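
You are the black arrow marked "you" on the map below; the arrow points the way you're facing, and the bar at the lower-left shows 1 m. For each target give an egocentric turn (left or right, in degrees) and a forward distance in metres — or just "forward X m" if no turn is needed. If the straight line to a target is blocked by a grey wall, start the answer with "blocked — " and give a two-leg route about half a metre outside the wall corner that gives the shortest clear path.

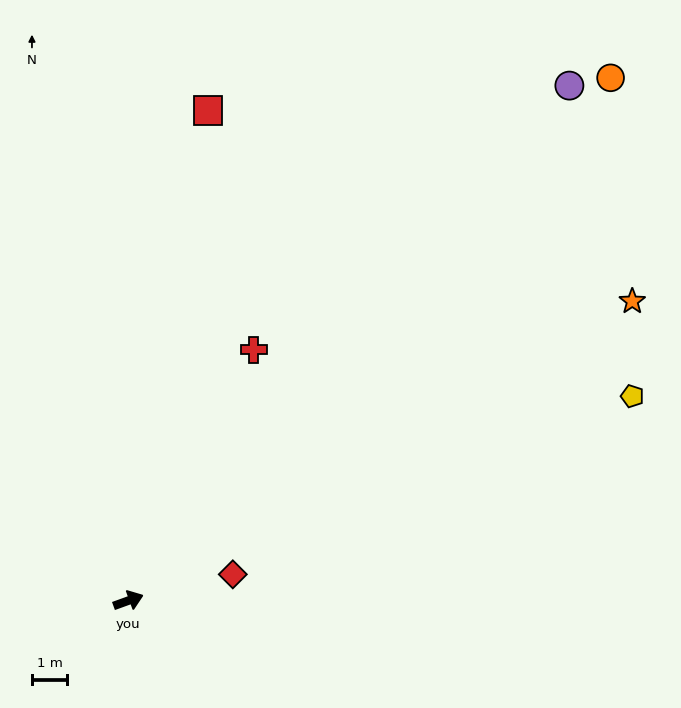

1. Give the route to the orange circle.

turn left 27°, forward 20.1 m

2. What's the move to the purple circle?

turn left 30°, forward 19.2 m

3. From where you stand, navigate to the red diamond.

turn right 6°, forward 3.0 m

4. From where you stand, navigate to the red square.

turn left 61°, forward 14.0 m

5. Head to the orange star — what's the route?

turn left 11°, forward 16.6 m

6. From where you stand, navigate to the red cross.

turn left 44°, forward 7.9 m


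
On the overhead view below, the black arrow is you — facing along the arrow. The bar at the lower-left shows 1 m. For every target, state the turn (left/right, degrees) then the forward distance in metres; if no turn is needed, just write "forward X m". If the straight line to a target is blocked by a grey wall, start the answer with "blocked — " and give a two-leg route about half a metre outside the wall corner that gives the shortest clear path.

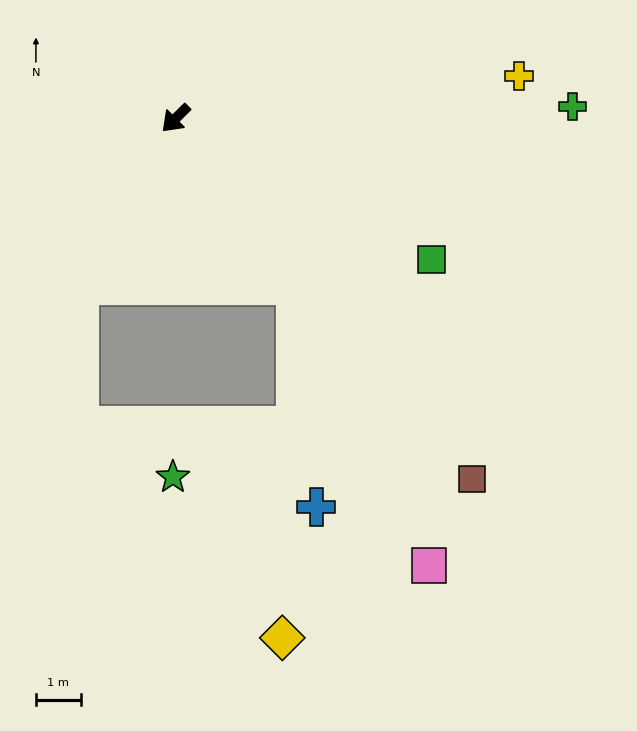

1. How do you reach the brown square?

turn left 85°, forward 10.4 m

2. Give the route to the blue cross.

blocked — turn left 81°, forward 4.6 m, then turn right 30°, forward 5.0 m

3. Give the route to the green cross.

turn left 137°, forward 8.9 m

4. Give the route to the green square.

turn left 106°, forward 6.5 m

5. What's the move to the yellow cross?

turn left 142°, forward 7.7 m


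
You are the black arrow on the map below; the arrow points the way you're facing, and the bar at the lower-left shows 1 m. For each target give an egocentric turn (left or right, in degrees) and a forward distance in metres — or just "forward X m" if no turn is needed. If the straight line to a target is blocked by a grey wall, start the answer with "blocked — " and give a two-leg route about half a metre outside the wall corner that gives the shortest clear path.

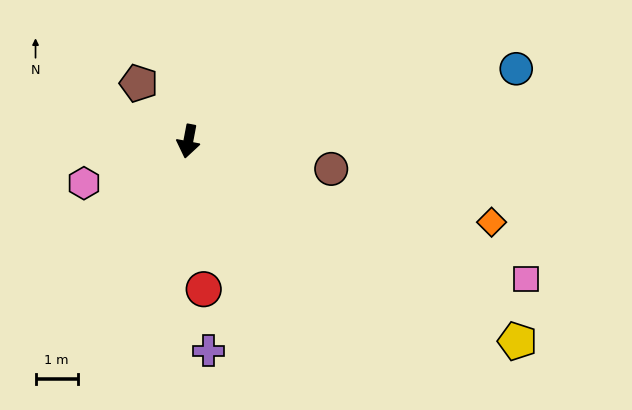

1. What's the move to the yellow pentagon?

turn left 69°, forward 9.1 m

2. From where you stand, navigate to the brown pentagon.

turn right 129°, forward 1.8 m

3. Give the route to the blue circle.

turn left 113°, forward 7.9 m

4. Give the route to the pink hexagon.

turn right 57°, forward 2.7 m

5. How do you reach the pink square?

turn left 79°, forward 8.6 m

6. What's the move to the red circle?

turn left 17°, forward 3.5 m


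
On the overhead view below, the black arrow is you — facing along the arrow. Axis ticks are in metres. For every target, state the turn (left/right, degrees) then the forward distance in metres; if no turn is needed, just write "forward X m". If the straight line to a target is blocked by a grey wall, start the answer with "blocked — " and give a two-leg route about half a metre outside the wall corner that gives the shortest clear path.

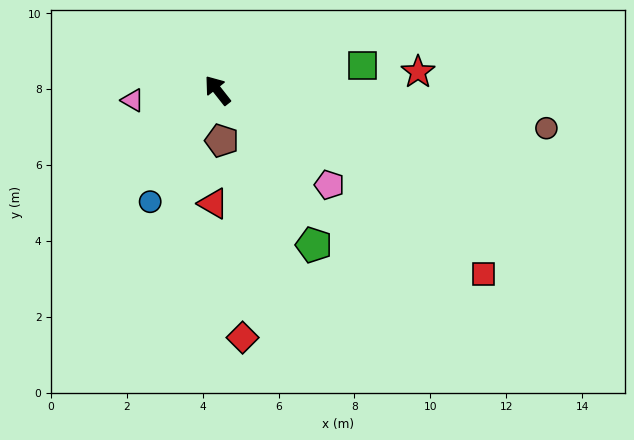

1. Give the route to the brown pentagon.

turn left 147°, forward 1.3 m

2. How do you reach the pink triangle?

turn left 58°, forward 2.3 m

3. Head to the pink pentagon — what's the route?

turn right 168°, forward 3.9 m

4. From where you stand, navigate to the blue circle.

turn left 111°, forward 3.4 m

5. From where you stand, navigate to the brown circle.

turn right 135°, forward 8.7 m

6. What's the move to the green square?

turn right 119°, forward 3.9 m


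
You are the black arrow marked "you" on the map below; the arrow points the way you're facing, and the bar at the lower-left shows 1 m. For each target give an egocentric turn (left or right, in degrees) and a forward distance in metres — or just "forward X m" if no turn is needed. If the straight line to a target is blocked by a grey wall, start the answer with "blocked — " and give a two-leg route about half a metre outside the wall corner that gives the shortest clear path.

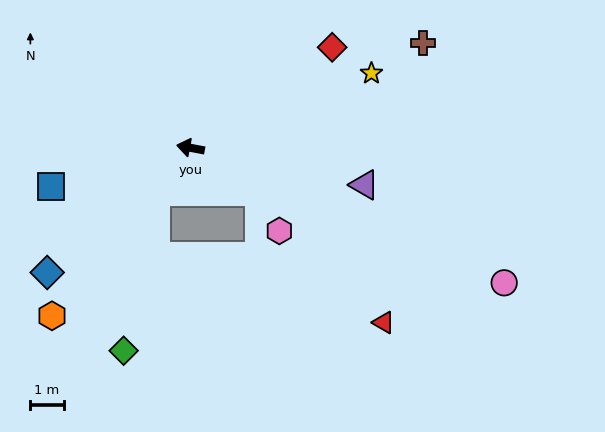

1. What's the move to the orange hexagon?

turn left 61°, forward 6.5 m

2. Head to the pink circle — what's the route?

turn left 167°, forward 10.3 m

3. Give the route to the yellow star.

turn right 147°, forward 5.9 m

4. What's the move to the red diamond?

turn right 134°, forward 5.2 m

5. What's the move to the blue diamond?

turn left 52°, forward 5.7 m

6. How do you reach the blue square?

turn left 26°, forward 4.3 m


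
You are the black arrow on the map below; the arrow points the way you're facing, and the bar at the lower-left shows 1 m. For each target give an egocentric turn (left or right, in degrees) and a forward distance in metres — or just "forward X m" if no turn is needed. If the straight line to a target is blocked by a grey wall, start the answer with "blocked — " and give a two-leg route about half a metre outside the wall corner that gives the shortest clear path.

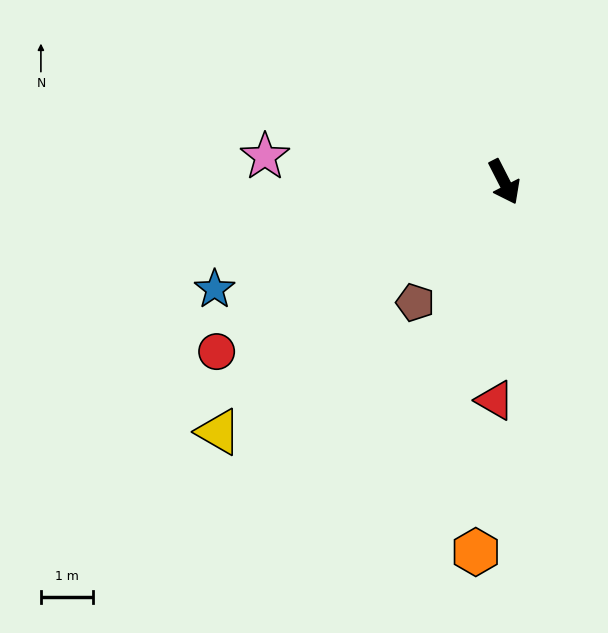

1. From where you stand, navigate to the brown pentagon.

turn right 63°, forward 2.9 m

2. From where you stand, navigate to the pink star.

turn right 123°, forward 4.7 m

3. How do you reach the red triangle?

turn right 29°, forward 4.2 m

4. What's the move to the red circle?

turn right 87°, forward 6.5 m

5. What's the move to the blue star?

turn right 97°, forward 6.0 m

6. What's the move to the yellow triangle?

turn right 76°, forward 7.4 m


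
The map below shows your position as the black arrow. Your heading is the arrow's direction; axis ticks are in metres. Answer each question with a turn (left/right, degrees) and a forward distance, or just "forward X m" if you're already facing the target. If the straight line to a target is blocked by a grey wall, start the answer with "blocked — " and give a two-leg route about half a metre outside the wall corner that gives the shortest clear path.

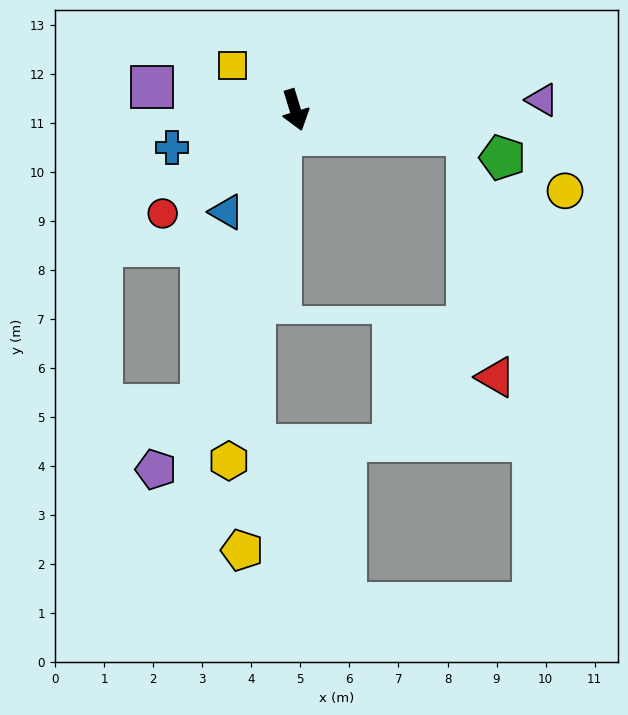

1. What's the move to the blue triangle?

turn right 51°, forward 2.5 m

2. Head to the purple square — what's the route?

turn right 116°, forward 3.0 m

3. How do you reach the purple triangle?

turn left 75°, forward 5.0 m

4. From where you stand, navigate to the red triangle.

blocked — turn left 65°, forward 3.5 m, then turn right 75°, forward 5.0 m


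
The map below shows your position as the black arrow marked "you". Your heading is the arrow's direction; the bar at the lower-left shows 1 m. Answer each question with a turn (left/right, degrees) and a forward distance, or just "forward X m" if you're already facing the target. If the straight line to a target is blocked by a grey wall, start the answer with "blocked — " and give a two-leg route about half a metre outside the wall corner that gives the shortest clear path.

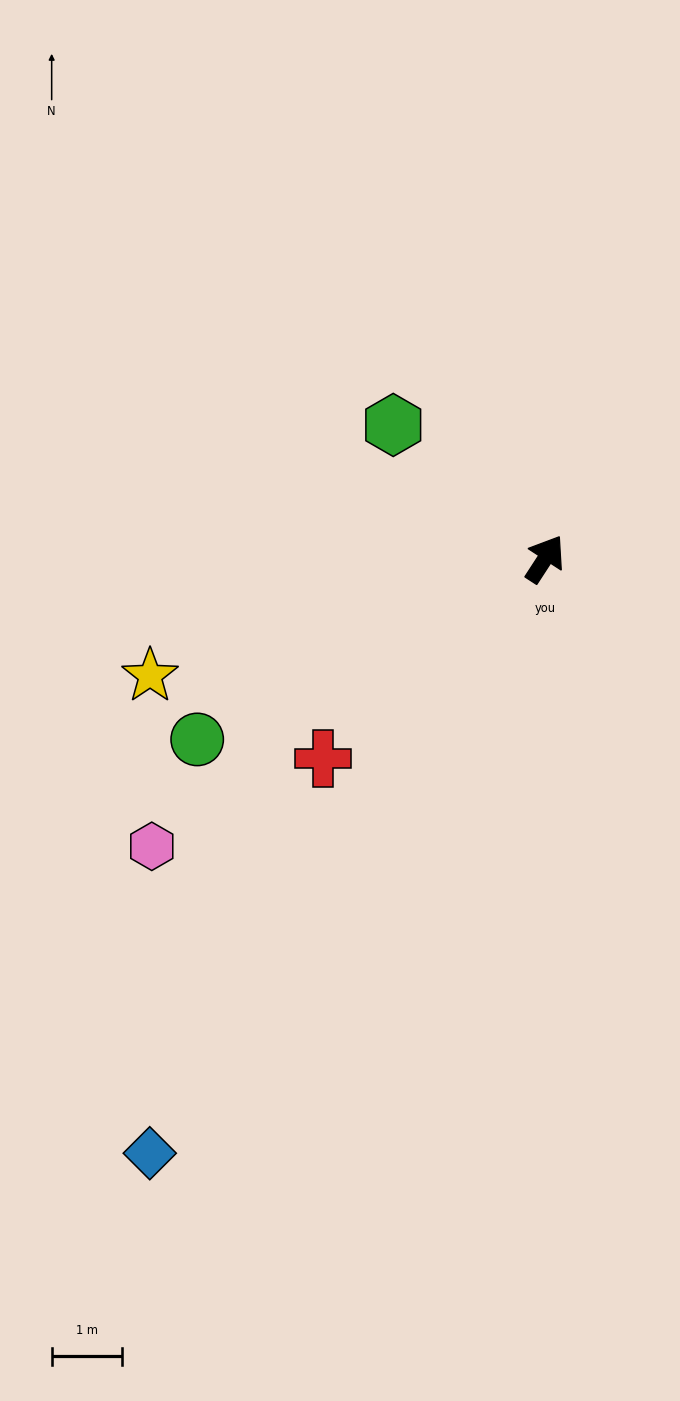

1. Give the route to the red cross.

turn left 165°, forward 4.2 m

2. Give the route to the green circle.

turn left 150°, forward 5.5 m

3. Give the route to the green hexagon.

turn left 82°, forward 2.9 m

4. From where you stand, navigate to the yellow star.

turn left 139°, forward 5.8 m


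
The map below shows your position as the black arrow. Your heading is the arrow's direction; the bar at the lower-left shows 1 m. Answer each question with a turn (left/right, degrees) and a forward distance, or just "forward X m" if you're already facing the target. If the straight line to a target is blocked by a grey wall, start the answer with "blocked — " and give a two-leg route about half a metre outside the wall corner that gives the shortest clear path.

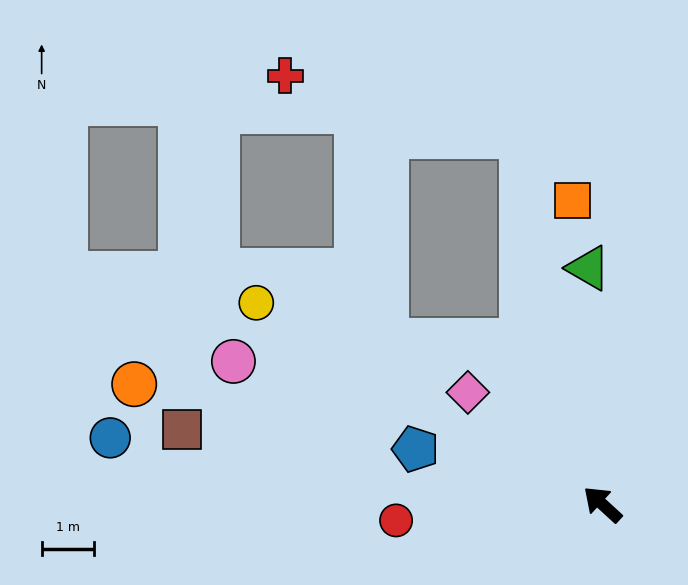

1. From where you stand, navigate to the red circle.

turn left 47°, forward 3.9 m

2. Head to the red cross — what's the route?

blocked — turn right 35°, forward 7.1 m, then turn left 63°, forward 4.6 m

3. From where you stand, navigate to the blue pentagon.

turn left 26°, forward 3.7 m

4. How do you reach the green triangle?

turn right 44°, forward 4.5 m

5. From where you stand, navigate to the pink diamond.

turn left 3°, forward 3.3 m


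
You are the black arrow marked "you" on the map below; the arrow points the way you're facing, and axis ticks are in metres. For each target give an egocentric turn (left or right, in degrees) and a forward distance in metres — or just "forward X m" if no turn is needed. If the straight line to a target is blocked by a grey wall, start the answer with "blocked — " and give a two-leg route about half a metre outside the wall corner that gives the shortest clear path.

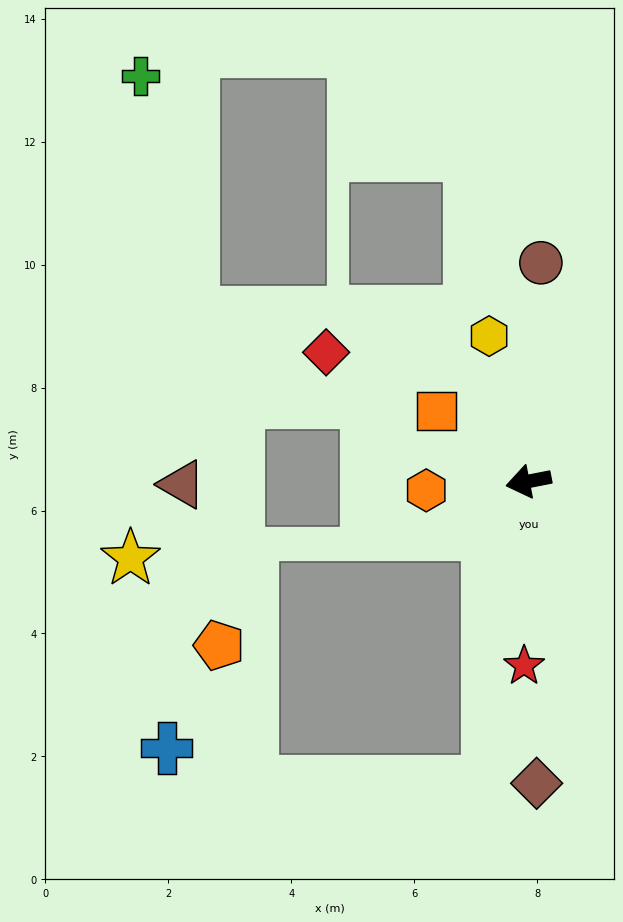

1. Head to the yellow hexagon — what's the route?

turn right 86°, forward 2.4 m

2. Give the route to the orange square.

turn right 48°, forward 1.9 m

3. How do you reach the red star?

turn left 78°, forward 3.0 m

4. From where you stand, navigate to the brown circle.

turn right 104°, forward 3.6 m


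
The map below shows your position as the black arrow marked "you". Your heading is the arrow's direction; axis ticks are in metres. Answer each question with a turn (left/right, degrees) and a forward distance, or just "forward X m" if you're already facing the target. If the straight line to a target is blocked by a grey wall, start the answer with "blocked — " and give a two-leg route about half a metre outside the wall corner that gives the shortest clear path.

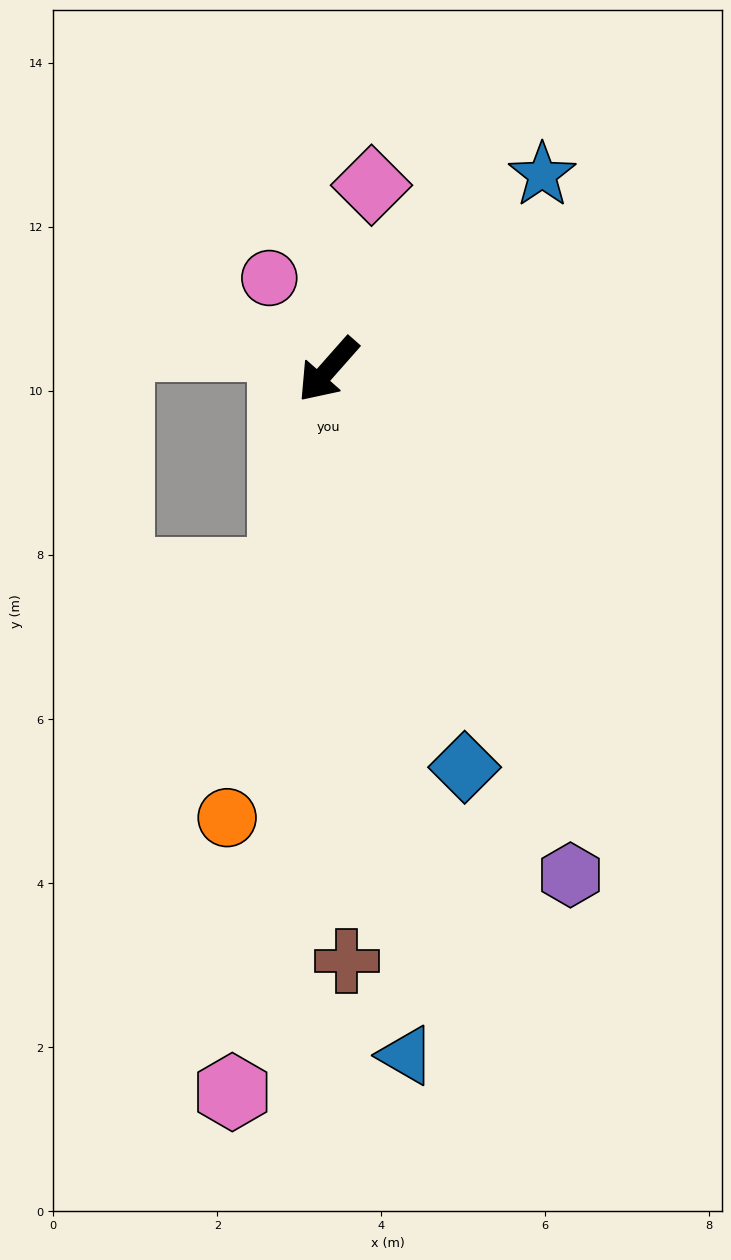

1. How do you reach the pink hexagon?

turn left 34°, forward 8.9 m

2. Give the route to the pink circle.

turn right 106°, forward 1.3 m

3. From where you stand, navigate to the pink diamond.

turn right 152°, forward 2.3 m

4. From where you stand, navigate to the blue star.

turn left 174°, forward 3.5 m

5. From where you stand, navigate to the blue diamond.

turn left 60°, forward 5.1 m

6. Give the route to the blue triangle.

turn left 48°, forward 8.4 m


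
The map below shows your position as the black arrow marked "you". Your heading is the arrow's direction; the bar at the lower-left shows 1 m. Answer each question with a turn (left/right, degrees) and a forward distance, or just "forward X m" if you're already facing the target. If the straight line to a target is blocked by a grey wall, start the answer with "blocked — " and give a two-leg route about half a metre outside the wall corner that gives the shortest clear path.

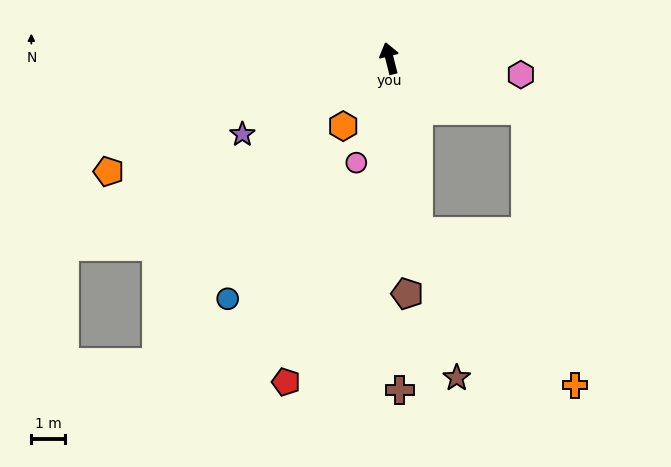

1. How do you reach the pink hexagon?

turn right 111°, forward 3.9 m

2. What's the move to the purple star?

turn left 103°, forward 4.9 m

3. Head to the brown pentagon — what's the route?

turn left 170°, forward 7.0 m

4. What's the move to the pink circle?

turn left 148°, forward 3.2 m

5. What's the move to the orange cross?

blocked — turn left 175°, forward 5.2 m, then turn left 36°, forward 6.5 m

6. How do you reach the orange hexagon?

turn left 131°, forward 2.4 m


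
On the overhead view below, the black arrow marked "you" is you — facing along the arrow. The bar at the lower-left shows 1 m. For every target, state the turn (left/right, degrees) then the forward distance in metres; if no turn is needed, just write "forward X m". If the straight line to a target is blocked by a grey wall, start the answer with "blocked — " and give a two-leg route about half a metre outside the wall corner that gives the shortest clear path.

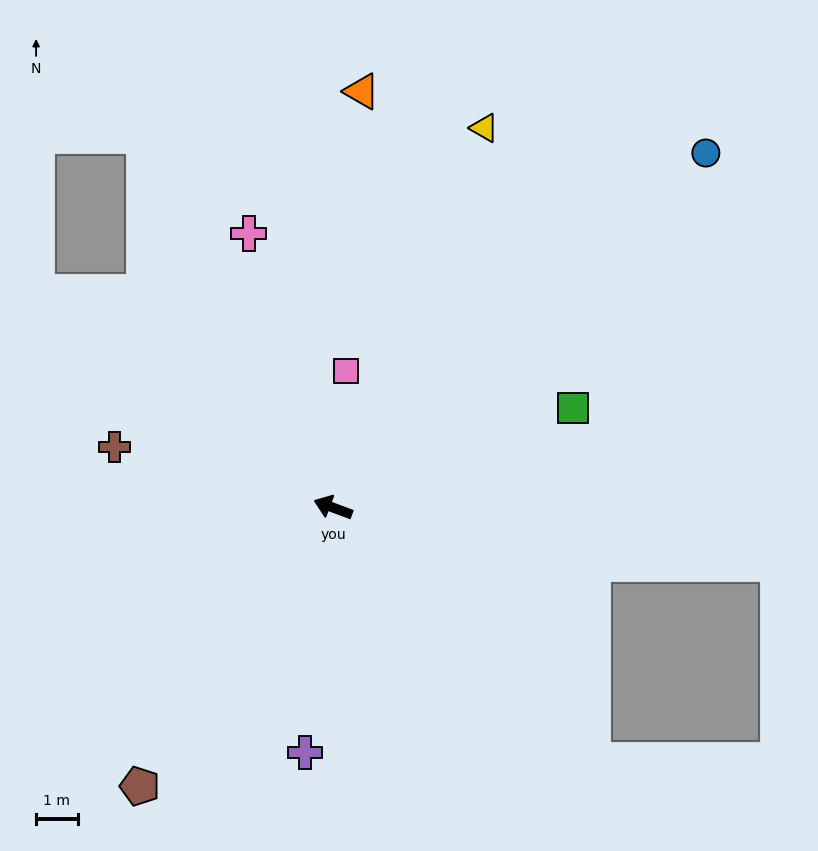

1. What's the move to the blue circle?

turn right 116°, forward 12.4 m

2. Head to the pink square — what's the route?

turn right 75°, forward 3.3 m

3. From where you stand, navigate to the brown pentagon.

turn left 76°, forward 8.2 m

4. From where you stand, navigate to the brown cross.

turn left 5°, forward 5.5 m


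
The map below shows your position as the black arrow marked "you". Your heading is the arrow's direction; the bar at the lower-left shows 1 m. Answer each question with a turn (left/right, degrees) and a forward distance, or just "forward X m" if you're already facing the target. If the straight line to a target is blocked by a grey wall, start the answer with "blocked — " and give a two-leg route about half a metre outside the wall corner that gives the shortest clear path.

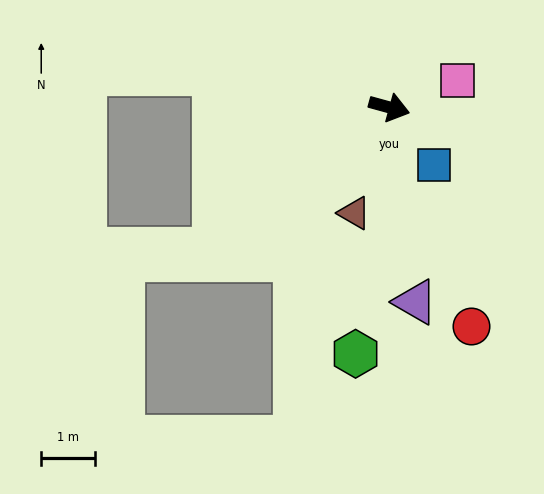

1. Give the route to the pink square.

turn left 37°, forward 1.4 m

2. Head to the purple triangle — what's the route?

turn right 67°, forward 3.7 m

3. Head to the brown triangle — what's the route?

turn right 93°, forward 2.1 m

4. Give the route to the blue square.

turn right 37°, forward 1.4 m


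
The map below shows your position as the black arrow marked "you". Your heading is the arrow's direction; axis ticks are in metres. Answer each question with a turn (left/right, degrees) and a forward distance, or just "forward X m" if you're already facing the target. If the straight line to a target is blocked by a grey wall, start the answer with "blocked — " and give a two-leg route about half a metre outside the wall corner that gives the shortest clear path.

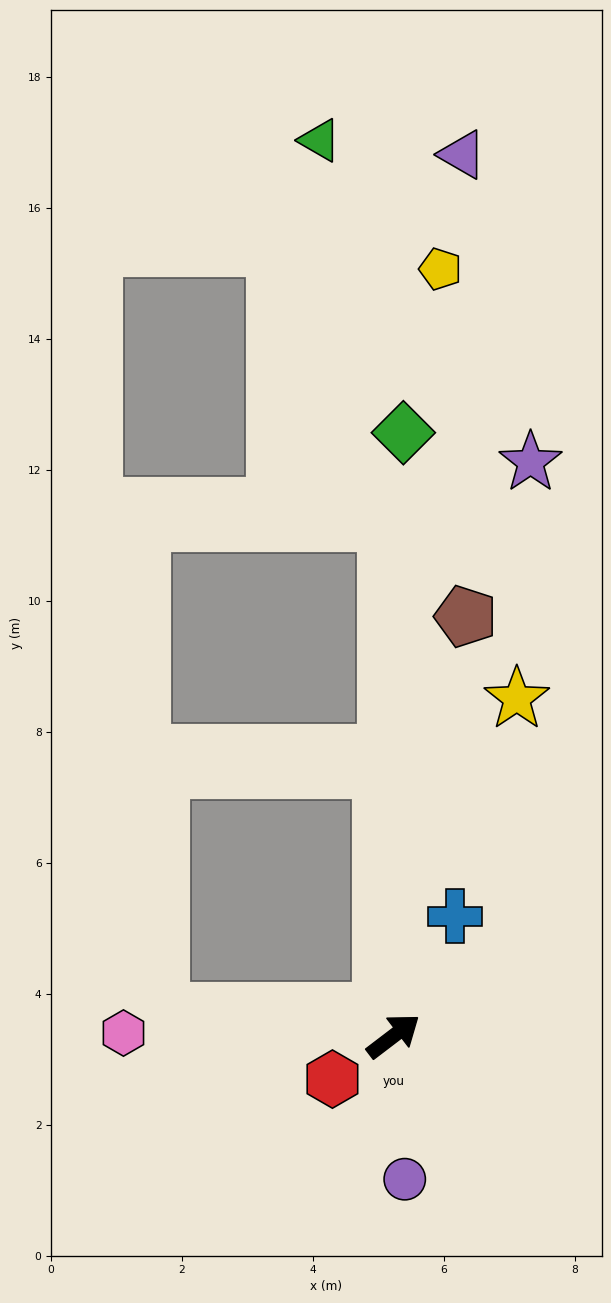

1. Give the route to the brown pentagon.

turn left 43°, forward 6.5 m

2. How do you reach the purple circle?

turn right 123°, forward 2.2 m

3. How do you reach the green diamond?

turn left 52°, forward 9.2 m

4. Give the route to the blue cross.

turn left 25°, forward 2.1 m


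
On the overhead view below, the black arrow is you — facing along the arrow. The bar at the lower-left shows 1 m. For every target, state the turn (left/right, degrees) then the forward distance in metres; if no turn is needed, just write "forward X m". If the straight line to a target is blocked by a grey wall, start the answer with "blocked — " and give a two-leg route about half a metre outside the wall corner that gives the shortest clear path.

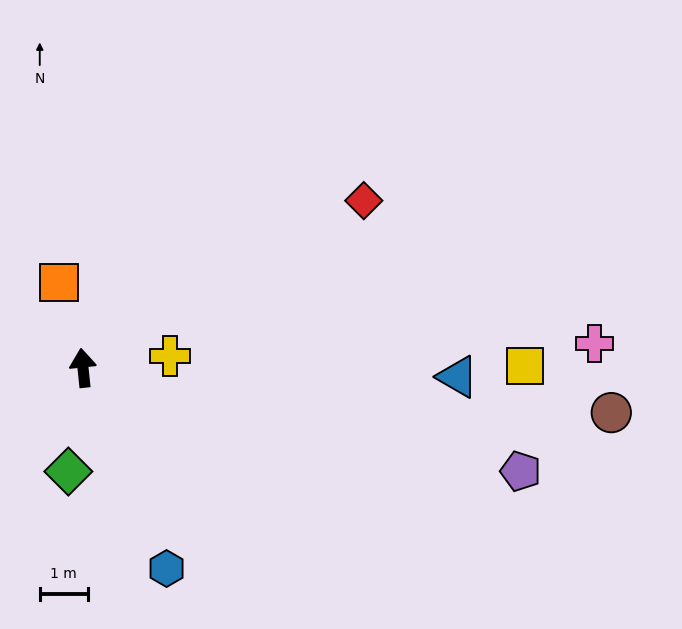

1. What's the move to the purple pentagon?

turn right 109°, forward 9.4 m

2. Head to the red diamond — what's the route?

turn right 65°, forward 6.8 m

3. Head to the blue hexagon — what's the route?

turn right 163°, forward 4.5 m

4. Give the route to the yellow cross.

turn right 88°, forward 1.8 m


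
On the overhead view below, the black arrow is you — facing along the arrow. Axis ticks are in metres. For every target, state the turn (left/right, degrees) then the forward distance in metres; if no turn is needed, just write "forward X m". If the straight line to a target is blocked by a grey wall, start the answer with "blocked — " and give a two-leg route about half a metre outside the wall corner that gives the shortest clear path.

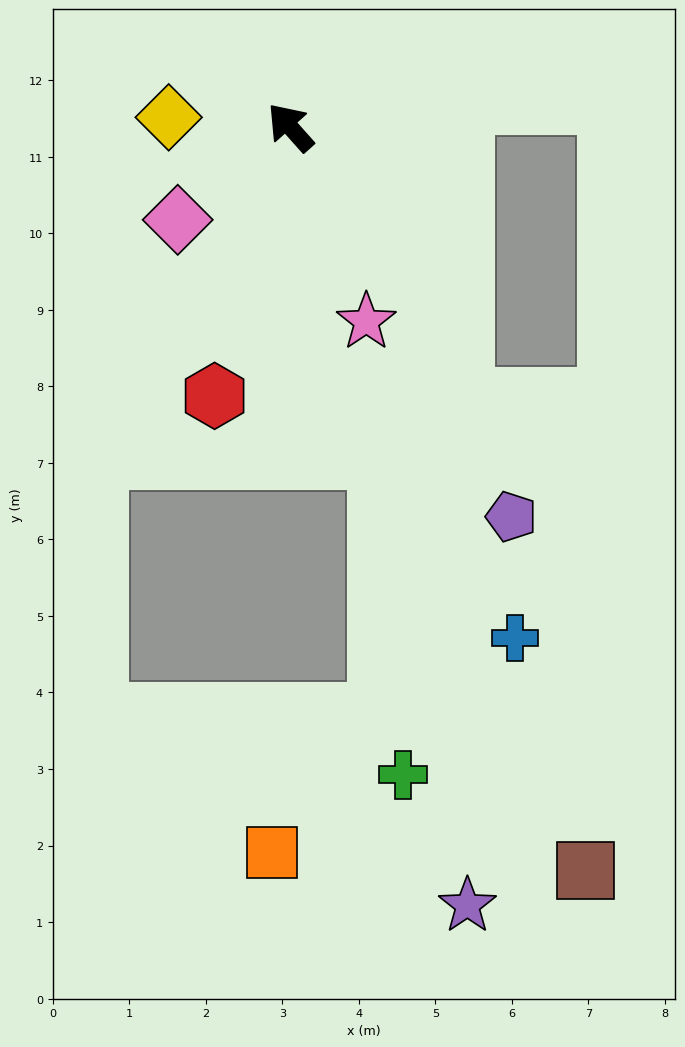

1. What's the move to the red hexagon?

turn left 123°, forward 3.6 m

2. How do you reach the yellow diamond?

turn left 44°, forward 1.6 m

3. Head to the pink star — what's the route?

turn left 160°, forward 2.7 m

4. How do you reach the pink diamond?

turn left 88°, forward 1.9 m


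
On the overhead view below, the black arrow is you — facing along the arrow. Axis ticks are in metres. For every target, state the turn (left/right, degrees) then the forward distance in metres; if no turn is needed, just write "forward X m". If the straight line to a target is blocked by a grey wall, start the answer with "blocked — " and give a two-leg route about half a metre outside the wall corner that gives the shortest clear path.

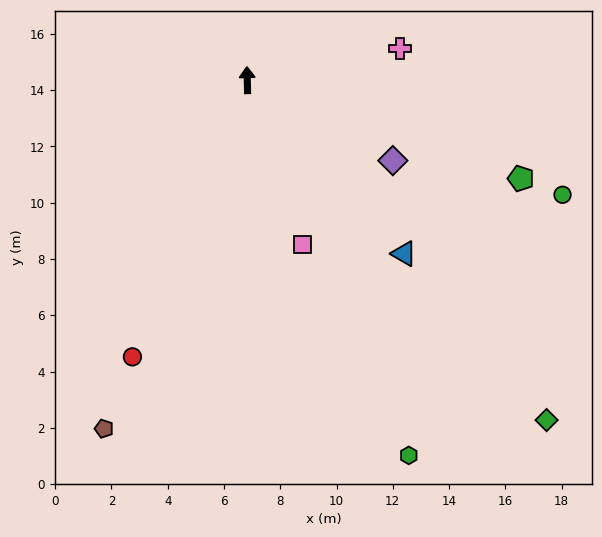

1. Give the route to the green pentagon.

turn right 111°, forward 10.3 m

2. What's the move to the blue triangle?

turn right 140°, forward 8.3 m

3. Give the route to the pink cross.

turn right 80°, forward 5.5 m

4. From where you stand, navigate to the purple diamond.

turn right 121°, forward 5.9 m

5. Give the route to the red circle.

turn left 156°, forward 10.7 m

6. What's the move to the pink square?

turn right 163°, forward 6.2 m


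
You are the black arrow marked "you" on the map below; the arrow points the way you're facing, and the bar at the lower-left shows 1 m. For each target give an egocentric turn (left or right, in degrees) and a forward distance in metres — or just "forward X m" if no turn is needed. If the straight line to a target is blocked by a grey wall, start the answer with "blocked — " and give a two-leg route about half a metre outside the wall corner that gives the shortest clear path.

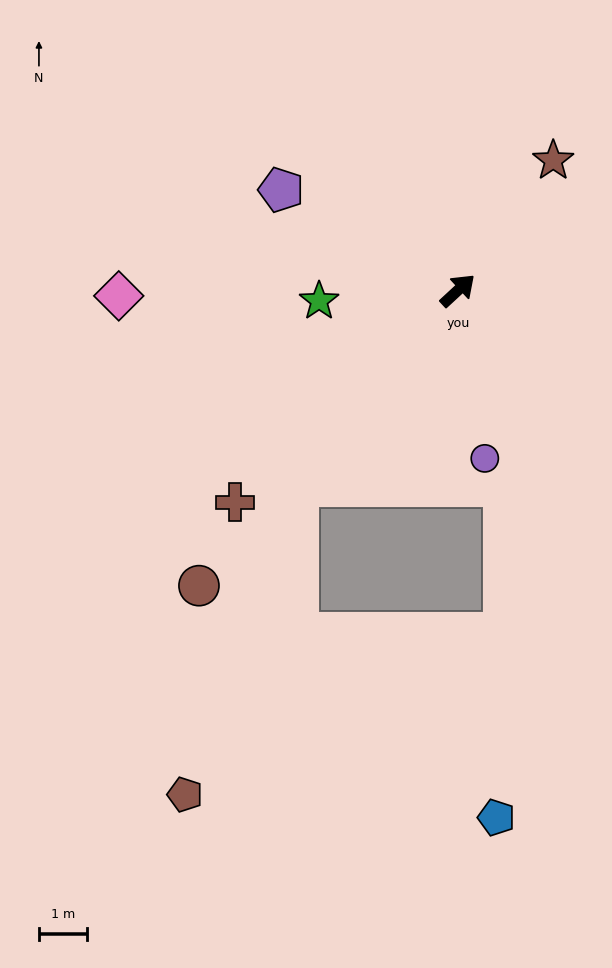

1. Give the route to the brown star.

turn left 11°, forward 3.4 m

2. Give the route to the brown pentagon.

blocked — turn right 172°, forward 5.3 m, then turn left 19°, forward 6.8 m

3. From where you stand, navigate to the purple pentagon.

turn left 108°, forward 4.2 m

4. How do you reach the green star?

turn left 142°, forward 2.9 m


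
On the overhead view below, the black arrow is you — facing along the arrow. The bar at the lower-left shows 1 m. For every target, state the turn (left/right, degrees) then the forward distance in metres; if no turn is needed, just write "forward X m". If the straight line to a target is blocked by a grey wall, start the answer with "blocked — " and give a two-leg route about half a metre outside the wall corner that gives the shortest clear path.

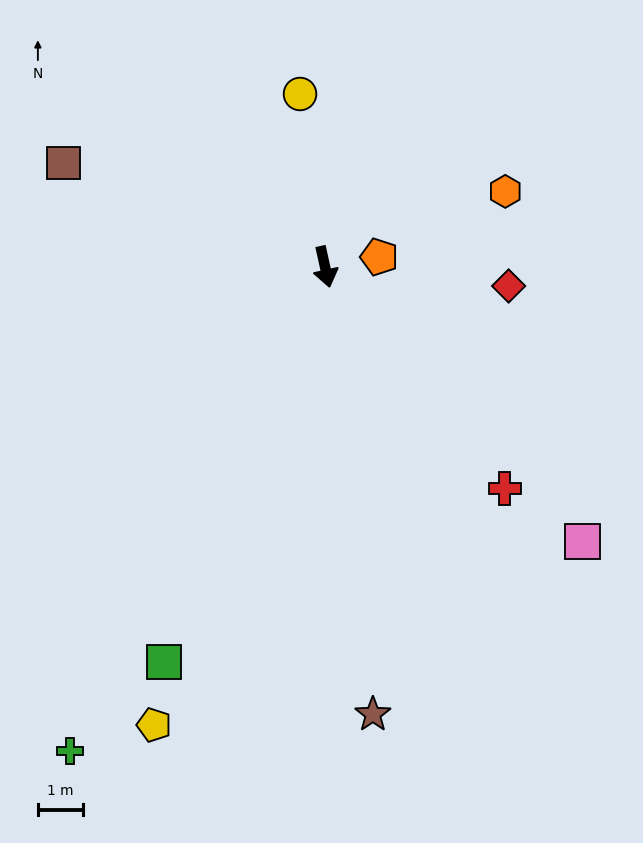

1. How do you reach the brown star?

turn right 6°, forward 10.1 m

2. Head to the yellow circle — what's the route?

turn left 176°, forward 3.9 m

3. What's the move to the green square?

turn right 35°, forward 9.5 m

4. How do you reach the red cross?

turn left 27°, forward 6.4 m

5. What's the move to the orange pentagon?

turn left 88°, forward 1.2 m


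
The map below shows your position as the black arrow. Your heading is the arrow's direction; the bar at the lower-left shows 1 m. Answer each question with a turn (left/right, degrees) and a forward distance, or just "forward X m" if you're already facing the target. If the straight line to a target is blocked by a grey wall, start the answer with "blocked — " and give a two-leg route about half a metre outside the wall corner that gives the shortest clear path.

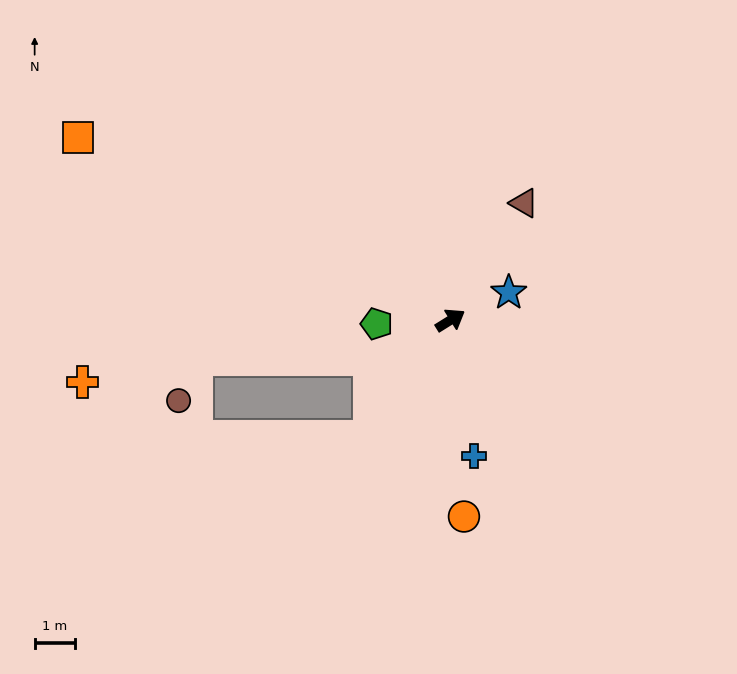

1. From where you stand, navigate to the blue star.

turn right 7°, forward 1.6 m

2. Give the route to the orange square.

turn left 122°, forward 10.2 m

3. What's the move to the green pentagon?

turn left 151°, forward 1.8 m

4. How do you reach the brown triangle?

turn left 26°, forward 3.4 m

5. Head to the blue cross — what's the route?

turn right 112°, forward 3.4 m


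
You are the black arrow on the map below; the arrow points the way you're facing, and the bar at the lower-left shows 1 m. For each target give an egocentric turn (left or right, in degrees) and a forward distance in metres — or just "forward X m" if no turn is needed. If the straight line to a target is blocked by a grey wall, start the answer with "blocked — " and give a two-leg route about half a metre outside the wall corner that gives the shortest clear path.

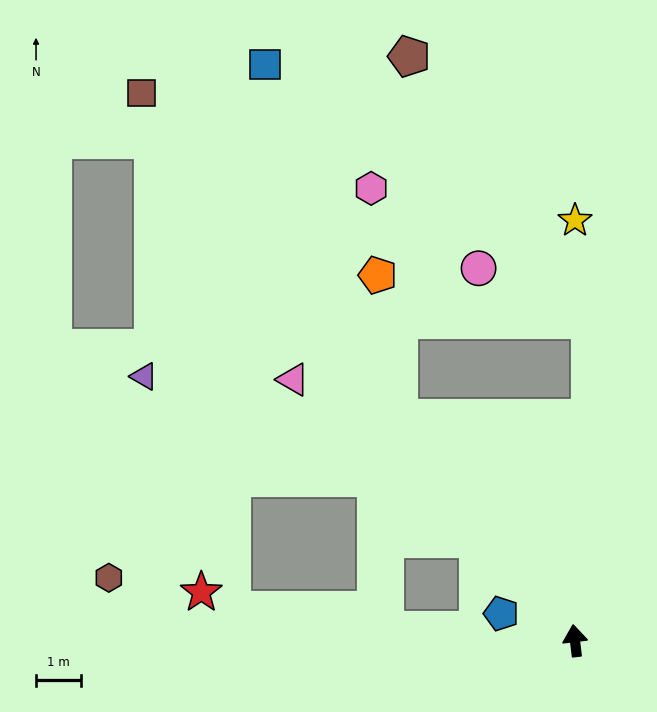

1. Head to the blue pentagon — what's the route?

turn left 63°, forward 1.8 m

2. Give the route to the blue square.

blocked — turn left 32°, forward 6.4 m, then turn right 18°, forward 8.5 m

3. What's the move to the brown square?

turn left 32°, forward 15.7 m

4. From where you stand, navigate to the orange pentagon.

blocked — turn left 32°, forward 6.4 m, then turn right 30°, forward 3.2 m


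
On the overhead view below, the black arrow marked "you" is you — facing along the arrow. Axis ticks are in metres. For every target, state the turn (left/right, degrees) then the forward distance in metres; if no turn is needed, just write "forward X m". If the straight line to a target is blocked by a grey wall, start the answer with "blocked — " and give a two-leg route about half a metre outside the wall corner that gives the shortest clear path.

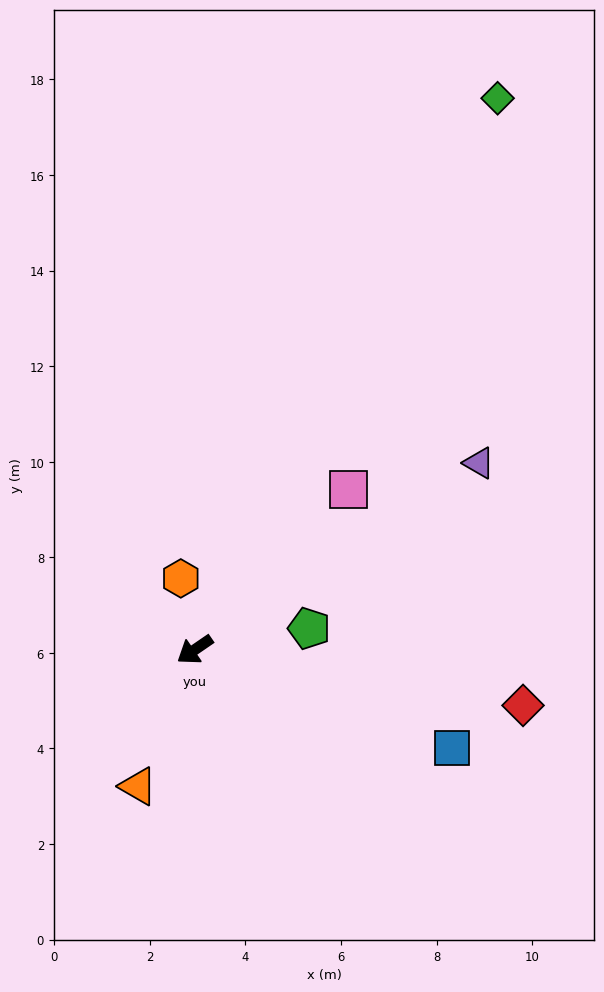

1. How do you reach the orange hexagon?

turn right 113°, forward 1.5 m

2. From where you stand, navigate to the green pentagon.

turn left 156°, forward 2.4 m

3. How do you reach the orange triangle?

turn left 33°, forward 3.1 m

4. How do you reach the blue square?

turn left 125°, forward 5.8 m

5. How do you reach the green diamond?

turn right 153°, forward 13.2 m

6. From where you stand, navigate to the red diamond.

turn left 136°, forward 7.0 m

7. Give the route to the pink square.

turn right 168°, forward 4.6 m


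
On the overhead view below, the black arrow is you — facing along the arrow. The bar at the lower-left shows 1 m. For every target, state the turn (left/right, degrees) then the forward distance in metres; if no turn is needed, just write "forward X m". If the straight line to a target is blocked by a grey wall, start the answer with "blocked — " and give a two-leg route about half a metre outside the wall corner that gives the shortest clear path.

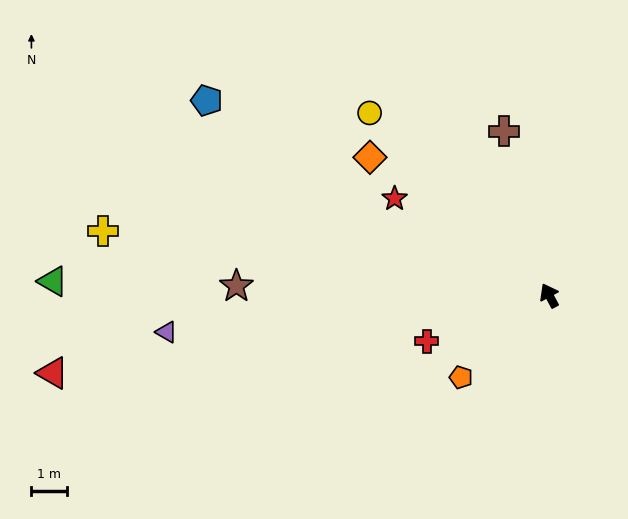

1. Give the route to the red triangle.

turn left 71°, forward 14.1 m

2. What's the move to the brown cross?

turn right 13°, forward 4.8 m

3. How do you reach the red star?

turn left 30°, forward 5.1 m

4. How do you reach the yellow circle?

turn left 16°, forward 7.2 m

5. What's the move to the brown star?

turn left 60°, forward 8.8 m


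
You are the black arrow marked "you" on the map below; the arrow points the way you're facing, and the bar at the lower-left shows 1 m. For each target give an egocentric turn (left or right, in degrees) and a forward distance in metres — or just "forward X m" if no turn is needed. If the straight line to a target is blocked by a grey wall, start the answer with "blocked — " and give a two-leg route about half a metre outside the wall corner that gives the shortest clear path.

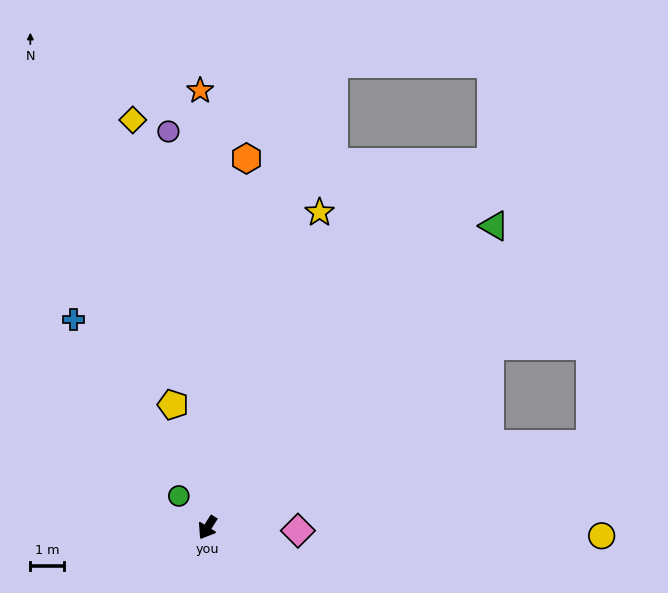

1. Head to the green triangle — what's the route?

turn left 169°, forward 12.4 m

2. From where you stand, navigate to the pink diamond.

turn left 120°, forward 2.7 m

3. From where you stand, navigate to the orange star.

turn right 147°, forward 13.1 m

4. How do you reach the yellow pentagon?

turn right 132°, forward 3.8 m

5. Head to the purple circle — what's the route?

turn right 142°, forward 11.9 m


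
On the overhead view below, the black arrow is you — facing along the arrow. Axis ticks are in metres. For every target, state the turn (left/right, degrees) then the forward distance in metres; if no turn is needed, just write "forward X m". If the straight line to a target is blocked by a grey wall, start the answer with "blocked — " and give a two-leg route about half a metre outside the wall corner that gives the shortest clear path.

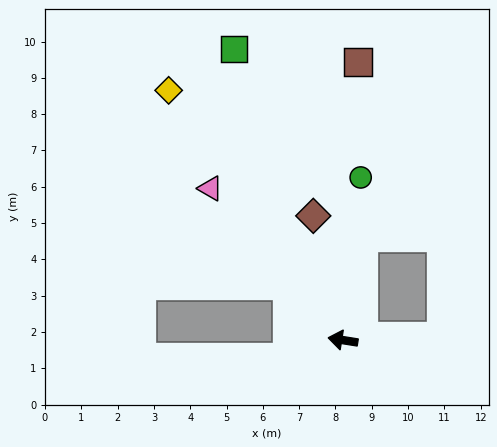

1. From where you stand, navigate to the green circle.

turn right 87°, forward 4.5 m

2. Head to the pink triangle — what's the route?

turn right 40°, forward 5.5 m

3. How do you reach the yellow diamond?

turn right 46°, forward 8.4 m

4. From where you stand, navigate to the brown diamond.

turn right 68°, forward 3.5 m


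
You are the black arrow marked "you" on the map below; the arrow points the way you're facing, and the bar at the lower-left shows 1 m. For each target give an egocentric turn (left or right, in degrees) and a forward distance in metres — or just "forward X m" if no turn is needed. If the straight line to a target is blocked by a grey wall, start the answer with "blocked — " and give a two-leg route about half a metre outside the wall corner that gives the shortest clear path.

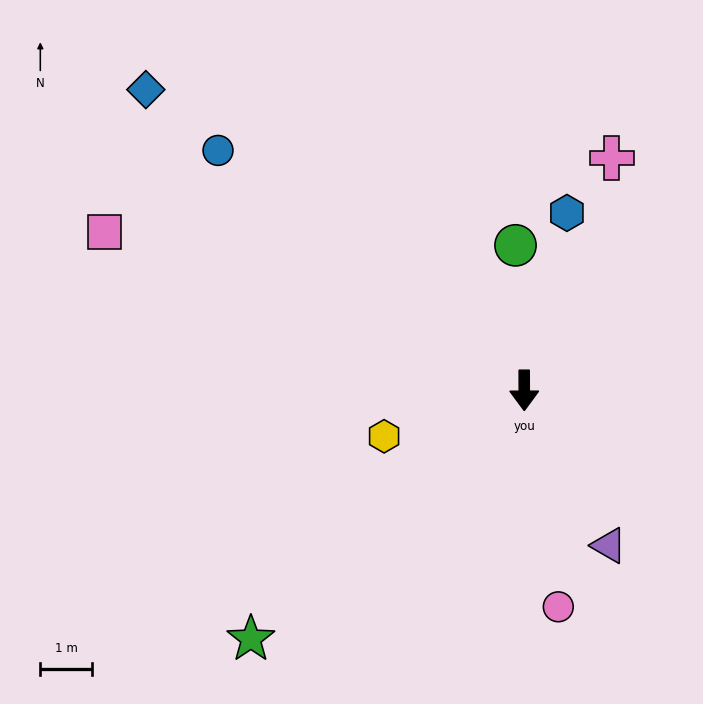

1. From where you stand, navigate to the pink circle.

turn left 9°, forward 4.3 m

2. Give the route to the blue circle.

turn right 128°, forward 7.6 m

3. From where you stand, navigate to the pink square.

turn right 111°, forward 8.7 m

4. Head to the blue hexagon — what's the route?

turn left 166°, forward 3.6 m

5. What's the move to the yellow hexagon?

turn right 72°, forward 2.9 m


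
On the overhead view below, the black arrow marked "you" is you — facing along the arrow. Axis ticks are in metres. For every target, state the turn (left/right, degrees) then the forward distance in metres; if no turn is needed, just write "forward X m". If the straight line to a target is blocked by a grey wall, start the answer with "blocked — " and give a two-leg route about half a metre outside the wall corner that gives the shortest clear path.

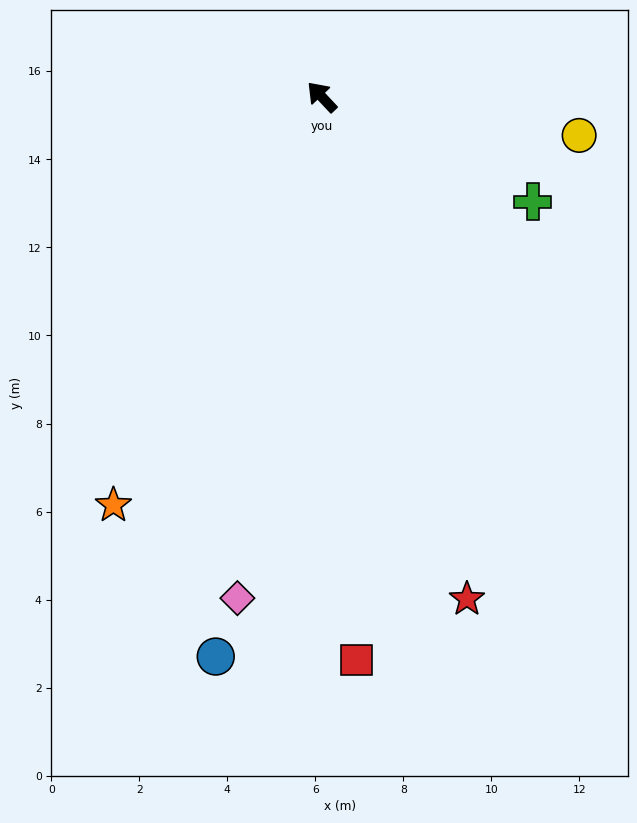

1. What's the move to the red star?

turn left 153°, forward 11.9 m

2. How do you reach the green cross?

turn right 160°, forward 5.4 m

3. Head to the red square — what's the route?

turn left 140°, forward 12.8 m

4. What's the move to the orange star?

turn left 110°, forward 10.4 m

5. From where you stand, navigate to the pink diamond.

turn left 127°, forward 11.6 m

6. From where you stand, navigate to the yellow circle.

turn right 142°, forward 5.9 m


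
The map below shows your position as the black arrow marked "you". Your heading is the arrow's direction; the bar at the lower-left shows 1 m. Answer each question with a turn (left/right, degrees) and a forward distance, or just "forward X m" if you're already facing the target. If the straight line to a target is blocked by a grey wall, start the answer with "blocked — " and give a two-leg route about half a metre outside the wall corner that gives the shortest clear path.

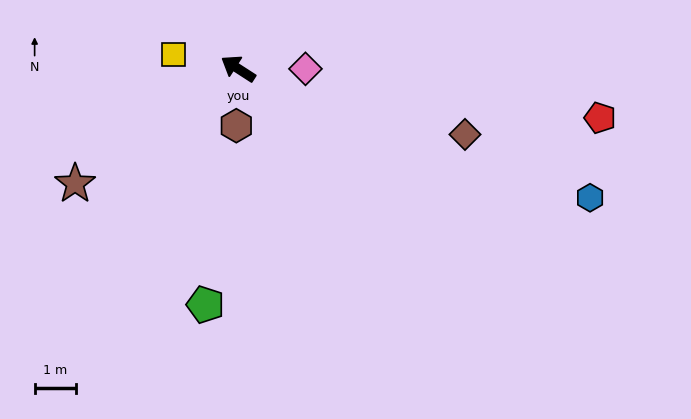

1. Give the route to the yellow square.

turn left 20°, forward 1.6 m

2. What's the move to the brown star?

turn left 68°, forward 4.9 m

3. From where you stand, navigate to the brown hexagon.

turn left 121°, forward 1.4 m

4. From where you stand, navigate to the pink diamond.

turn right 147°, forward 1.6 m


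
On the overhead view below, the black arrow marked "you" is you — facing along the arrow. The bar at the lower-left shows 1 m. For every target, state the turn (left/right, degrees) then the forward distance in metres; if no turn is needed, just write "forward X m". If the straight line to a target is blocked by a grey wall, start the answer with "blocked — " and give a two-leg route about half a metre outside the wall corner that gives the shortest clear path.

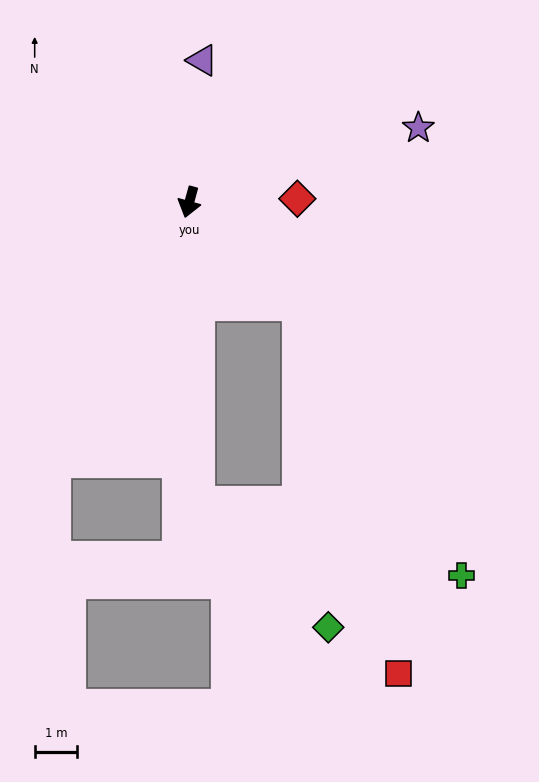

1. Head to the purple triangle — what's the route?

turn right 170°, forward 3.4 m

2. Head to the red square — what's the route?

blocked — turn left 63°, forward 3.5 m, then turn right 33°, forward 9.1 m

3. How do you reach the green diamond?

blocked — turn left 63°, forward 3.5 m, then turn right 43°, forward 7.7 m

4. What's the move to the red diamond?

turn left 107°, forward 2.6 m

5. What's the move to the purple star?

turn left 123°, forward 5.7 m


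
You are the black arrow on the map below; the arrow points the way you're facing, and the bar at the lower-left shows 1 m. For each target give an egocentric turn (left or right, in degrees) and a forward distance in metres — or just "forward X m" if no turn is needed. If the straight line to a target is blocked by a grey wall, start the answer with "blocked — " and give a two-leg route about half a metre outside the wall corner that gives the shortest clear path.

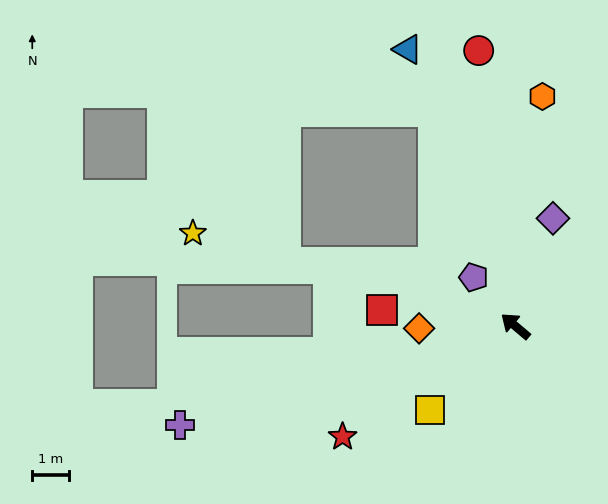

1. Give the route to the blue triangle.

turn right 29°, forward 8.2 m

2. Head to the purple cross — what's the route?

turn left 57°, forward 9.6 m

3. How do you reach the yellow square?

turn left 85°, forward 3.3 m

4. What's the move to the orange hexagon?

turn right 57°, forward 6.3 m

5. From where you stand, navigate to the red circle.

turn right 42°, forward 7.6 m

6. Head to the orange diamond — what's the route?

turn left 41°, forward 2.6 m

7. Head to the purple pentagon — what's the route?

turn right 9°, forward 1.8 m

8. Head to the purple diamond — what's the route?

turn right 69°, forward 3.1 m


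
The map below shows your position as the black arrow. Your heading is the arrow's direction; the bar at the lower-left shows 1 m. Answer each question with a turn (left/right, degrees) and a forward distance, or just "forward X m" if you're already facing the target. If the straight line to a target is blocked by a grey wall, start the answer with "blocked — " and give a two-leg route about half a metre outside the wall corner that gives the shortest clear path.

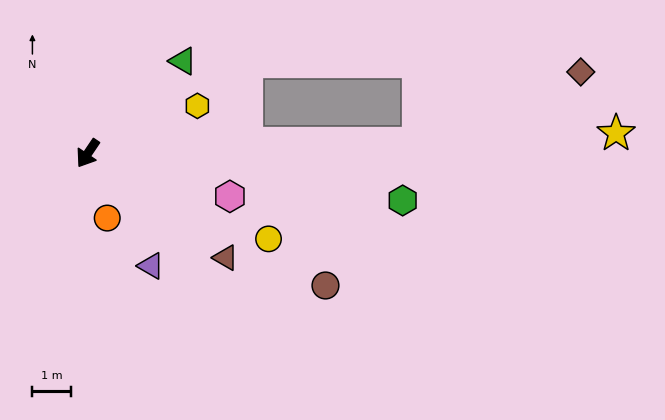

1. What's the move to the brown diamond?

blocked — turn left 126°, forward 8.5 m, then turn left 22°, forward 4.5 m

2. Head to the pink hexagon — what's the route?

turn left 107°, forward 3.8 m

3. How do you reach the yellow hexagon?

turn left 147°, forward 3.1 m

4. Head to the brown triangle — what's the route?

turn left 87°, forward 4.4 m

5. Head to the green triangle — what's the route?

turn left 168°, forward 3.4 m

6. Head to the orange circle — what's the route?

turn left 51°, forward 1.7 m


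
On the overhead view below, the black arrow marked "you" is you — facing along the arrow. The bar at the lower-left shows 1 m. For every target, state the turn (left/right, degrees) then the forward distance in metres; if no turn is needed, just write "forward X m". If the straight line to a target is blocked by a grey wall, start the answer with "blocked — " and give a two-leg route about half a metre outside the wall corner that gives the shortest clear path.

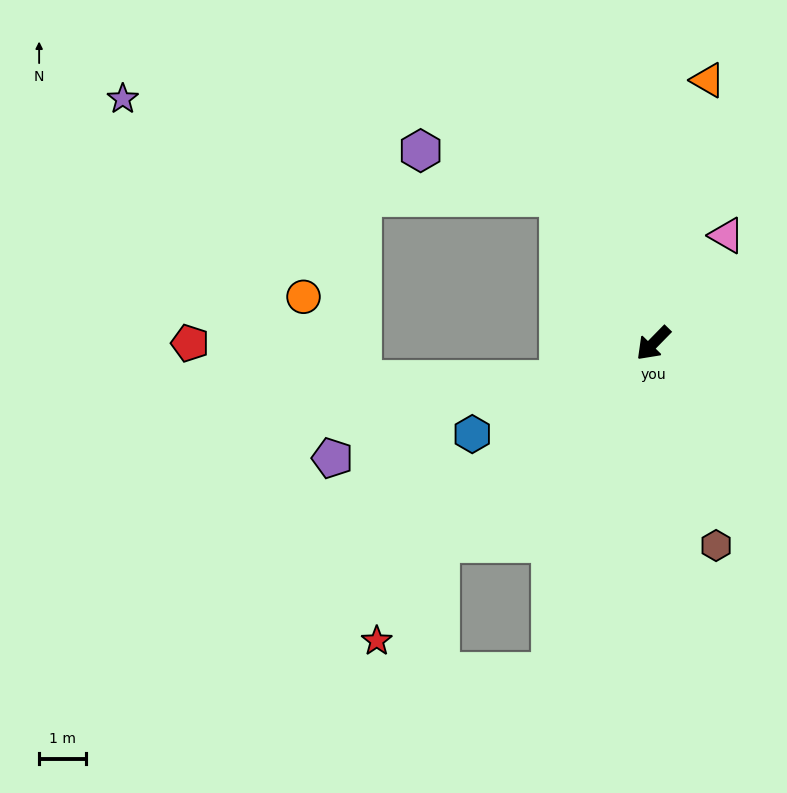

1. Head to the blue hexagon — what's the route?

turn right 19°, forward 4.3 m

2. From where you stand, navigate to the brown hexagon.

turn left 62°, forward 4.5 m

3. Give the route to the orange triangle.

turn right 147°, forward 5.8 m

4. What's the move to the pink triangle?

turn right 170°, forward 2.8 m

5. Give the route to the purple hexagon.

blocked — turn right 103°, forward 3.7 m, then turn left 39°, forward 3.1 m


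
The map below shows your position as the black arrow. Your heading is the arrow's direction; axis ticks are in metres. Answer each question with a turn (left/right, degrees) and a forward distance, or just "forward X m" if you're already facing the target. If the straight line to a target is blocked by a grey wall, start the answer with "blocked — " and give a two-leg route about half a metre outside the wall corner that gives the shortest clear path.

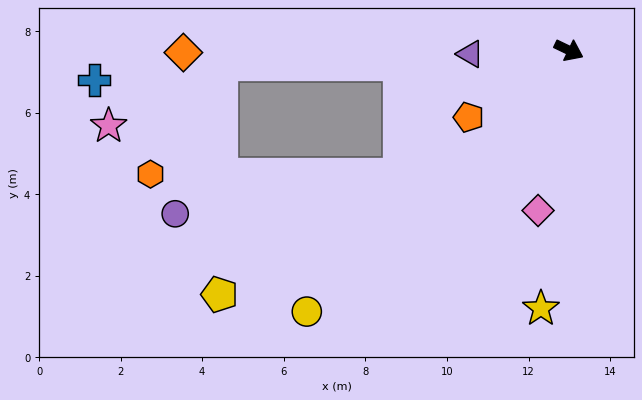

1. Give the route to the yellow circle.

turn right 109°, forward 9.1 m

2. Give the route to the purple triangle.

turn right 152°, forward 2.4 m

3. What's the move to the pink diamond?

turn right 75°, forward 4.0 m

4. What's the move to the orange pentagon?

turn right 121°, forward 3.0 m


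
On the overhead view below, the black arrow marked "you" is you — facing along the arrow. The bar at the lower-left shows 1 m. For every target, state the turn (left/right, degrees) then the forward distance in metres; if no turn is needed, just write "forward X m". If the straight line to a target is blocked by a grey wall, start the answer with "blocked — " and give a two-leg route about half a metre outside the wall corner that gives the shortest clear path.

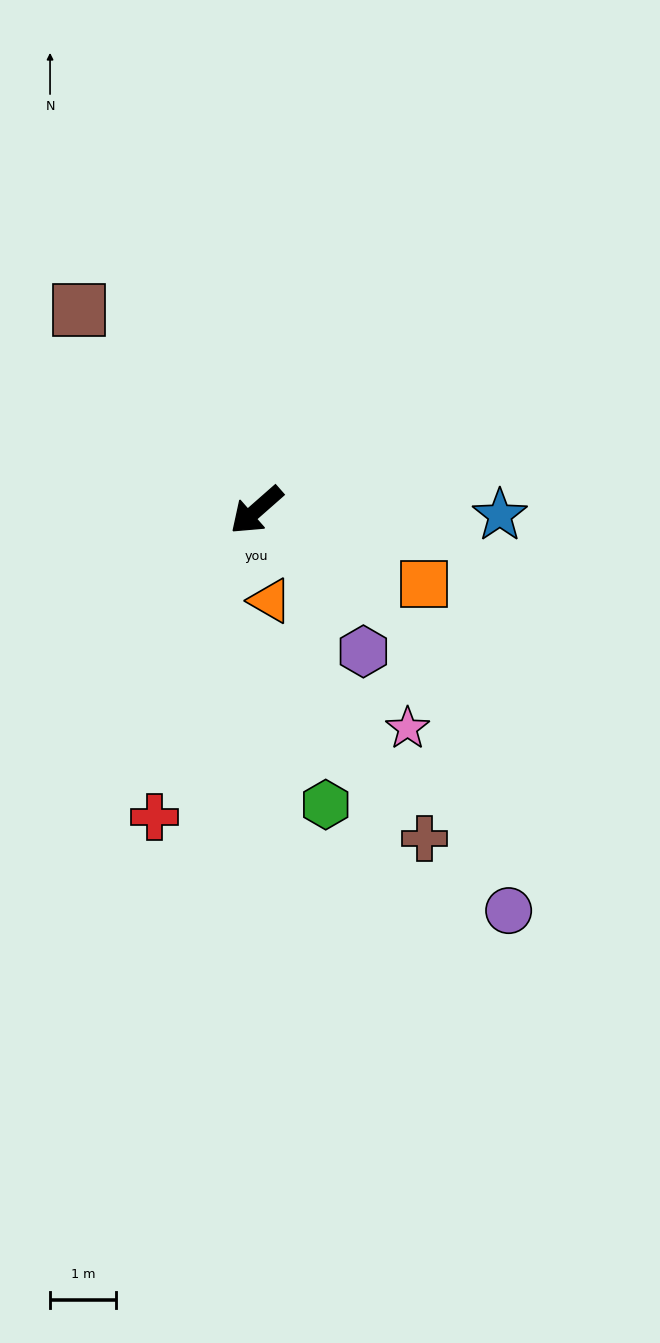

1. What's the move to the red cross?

turn left 30°, forward 4.9 m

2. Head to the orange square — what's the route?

turn left 115°, forward 2.7 m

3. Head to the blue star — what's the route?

turn left 137°, forward 3.7 m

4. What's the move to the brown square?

turn right 90°, forward 4.0 m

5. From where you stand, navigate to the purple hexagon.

turn left 86°, forward 2.7 m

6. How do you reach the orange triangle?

turn left 57°, forward 1.4 m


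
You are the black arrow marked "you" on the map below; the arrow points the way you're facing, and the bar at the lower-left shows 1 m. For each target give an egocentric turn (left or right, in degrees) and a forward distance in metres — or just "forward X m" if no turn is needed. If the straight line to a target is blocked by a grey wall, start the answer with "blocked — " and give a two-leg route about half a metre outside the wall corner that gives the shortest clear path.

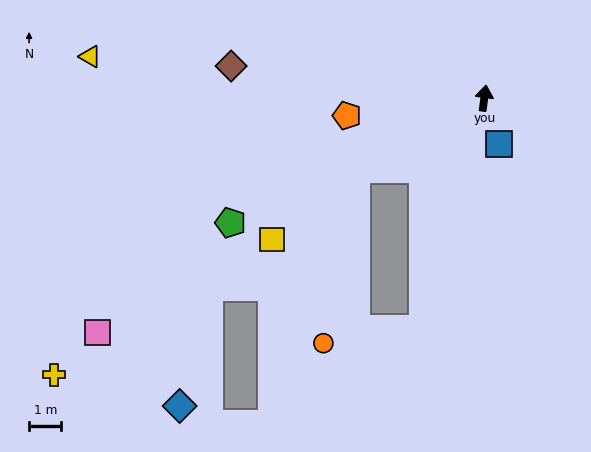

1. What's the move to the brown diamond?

turn left 90°, forward 7.9 m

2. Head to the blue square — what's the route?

turn right 154°, forward 1.5 m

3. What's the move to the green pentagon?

turn left 124°, forward 8.7 m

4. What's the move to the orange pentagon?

turn left 105°, forward 4.3 m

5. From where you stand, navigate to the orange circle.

blocked — turn left 127°, forward 4.5 m, then turn left 50°, forward 5.5 m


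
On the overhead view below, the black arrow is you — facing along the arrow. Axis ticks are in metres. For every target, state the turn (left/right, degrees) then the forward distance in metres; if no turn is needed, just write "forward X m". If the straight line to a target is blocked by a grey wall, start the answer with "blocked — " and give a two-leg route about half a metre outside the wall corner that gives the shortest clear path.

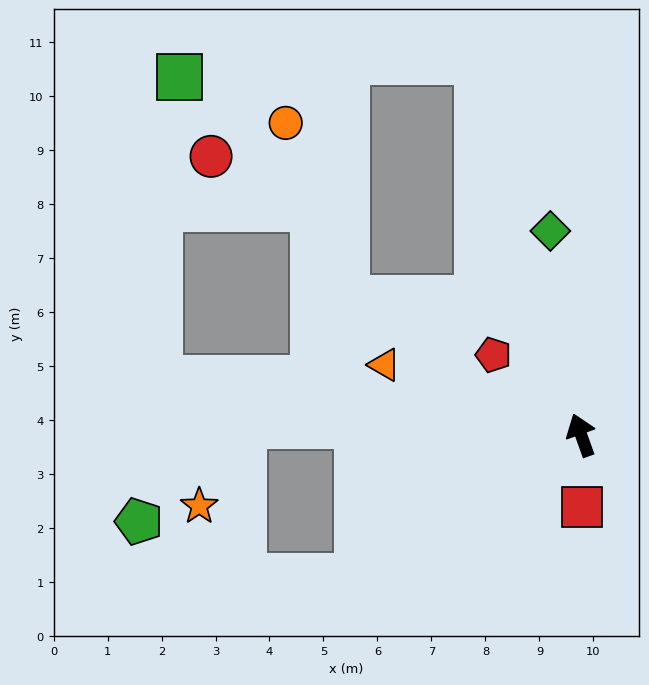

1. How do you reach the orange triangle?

turn left 51°, forward 3.9 m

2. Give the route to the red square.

turn left 161°, forward 1.3 m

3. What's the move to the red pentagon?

turn left 28°, forward 2.2 m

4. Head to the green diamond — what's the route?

turn right 11°, forward 3.8 m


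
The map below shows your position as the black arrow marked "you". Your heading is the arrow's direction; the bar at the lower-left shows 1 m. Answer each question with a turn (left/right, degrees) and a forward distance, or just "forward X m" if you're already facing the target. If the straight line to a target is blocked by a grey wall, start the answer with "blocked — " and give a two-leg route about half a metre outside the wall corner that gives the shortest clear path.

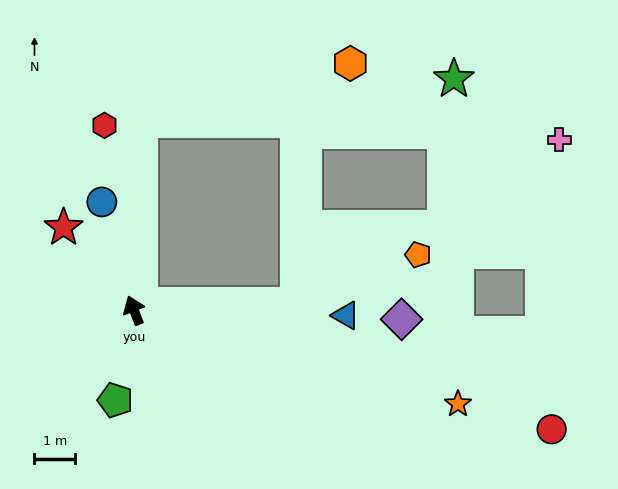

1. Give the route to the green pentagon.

turn left 147°, forward 2.3 m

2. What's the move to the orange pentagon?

blocked — turn right 109°, forward 4.0 m, then turn left 20°, forward 3.2 m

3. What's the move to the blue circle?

turn right 5°, forward 2.8 m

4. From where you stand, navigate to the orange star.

turn right 127°, forward 8.3 m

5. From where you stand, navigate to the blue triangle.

turn right 113°, forward 5.2 m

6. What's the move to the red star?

turn left 19°, forward 2.7 m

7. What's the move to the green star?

blocked — turn right 23°, forward 4.7 m, then turn right 81°, forward 7.8 m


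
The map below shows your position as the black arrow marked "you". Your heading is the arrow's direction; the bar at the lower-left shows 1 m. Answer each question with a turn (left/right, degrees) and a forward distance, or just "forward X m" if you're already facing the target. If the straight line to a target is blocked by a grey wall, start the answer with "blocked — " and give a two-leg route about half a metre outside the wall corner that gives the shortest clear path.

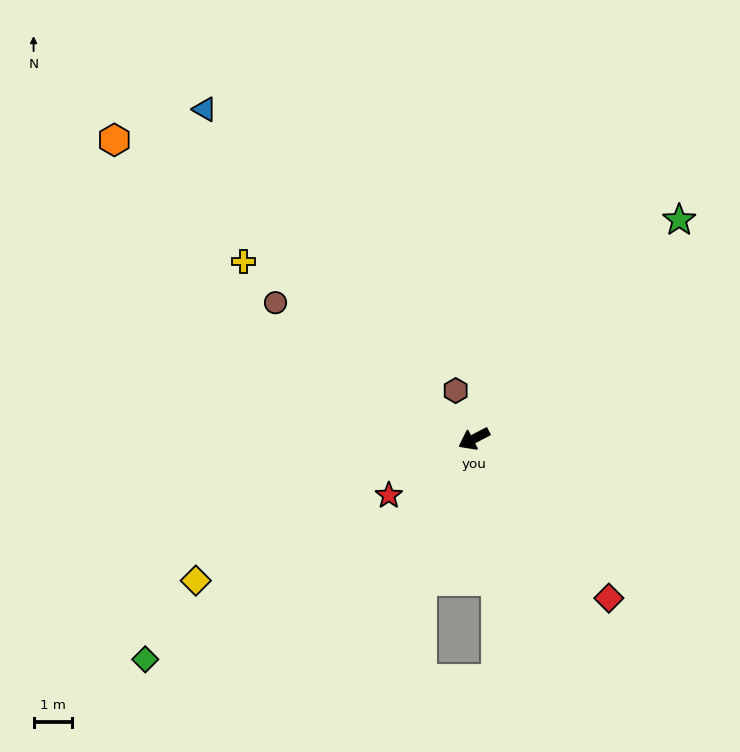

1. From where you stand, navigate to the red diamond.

turn left 103°, forward 5.5 m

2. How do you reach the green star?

turn right 161°, forward 7.9 m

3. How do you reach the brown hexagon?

turn right 97°, forward 1.4 m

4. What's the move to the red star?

turn left 6°, forward 2.7 m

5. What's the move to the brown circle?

turn right 62°, forward 6.3 m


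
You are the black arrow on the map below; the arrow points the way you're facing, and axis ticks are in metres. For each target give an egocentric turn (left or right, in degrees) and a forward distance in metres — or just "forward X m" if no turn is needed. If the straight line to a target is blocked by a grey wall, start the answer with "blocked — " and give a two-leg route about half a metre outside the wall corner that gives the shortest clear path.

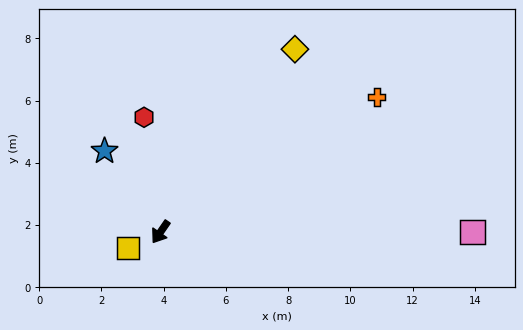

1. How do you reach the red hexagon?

turn right 137°, forward 3.7 m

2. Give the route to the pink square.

turn left 125°, forward 10.0 m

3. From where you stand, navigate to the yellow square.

turn right 29°, forward 1.2 m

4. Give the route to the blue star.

turn right 111°, forward 3.2 m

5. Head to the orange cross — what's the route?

turn left 157°, forward 8.2 m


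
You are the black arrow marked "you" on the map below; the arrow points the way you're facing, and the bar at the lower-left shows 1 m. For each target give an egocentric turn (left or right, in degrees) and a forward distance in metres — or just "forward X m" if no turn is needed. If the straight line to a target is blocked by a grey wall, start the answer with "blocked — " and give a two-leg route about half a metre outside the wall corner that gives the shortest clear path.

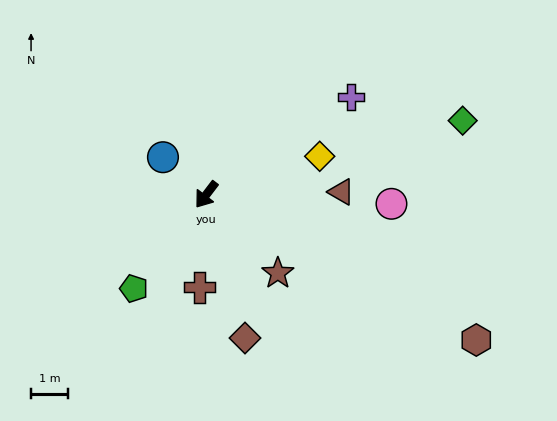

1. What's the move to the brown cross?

turn left 33°, forward 2.5 m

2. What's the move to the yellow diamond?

turn left 146°, forward 3.3 m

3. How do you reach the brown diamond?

turn left 52°, forward 4.0 m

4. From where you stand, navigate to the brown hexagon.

turn left 99°, forward 8.3 m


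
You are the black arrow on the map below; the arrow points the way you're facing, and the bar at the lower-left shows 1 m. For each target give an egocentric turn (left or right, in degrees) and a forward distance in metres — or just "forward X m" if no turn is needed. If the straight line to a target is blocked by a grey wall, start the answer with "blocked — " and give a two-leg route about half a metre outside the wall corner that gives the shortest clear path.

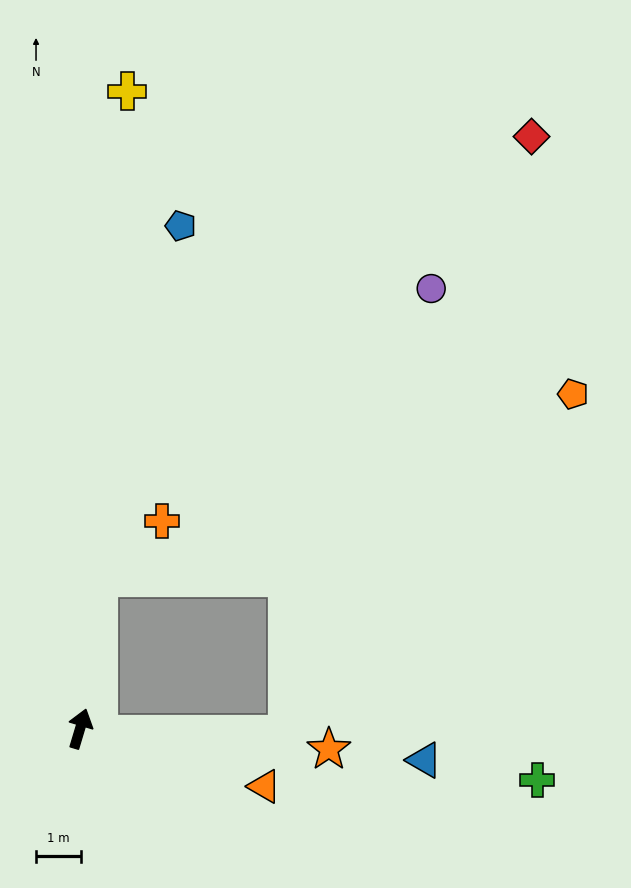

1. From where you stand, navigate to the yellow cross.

turn left 12°, forward 14.3 m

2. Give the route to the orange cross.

blocked — turn left 9°, forward 3.4 m, then turn right 40°, forward 1.9 m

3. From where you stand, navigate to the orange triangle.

turn right 91°, forward 4.3 m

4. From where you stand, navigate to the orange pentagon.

blocked — turn left 9°, forward 3.4 m, then turn right 61°, forward 11.4 m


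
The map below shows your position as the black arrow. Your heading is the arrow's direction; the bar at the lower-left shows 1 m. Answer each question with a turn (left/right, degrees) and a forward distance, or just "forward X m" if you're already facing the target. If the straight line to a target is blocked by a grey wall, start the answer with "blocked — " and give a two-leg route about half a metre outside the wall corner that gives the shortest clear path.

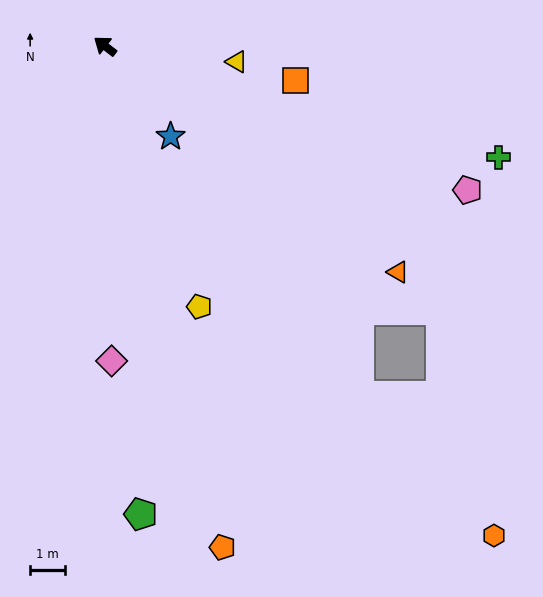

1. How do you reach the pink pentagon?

turn right 164°, forward 11.3 m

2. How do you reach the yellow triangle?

turn right 149°, forward 3.8 m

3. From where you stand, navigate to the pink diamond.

turn left 129°, forward 9.1 m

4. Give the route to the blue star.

turn left 164°, forward 3.2 m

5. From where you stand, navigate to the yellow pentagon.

turn left 147°, forward 8.0 m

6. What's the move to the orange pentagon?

turn left 141°, forward 14.9 m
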